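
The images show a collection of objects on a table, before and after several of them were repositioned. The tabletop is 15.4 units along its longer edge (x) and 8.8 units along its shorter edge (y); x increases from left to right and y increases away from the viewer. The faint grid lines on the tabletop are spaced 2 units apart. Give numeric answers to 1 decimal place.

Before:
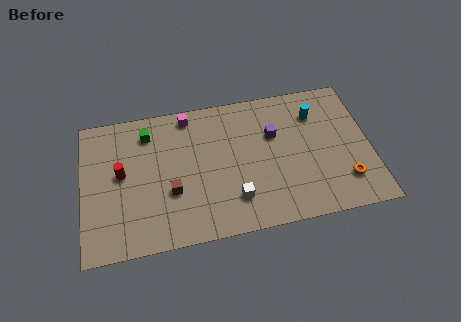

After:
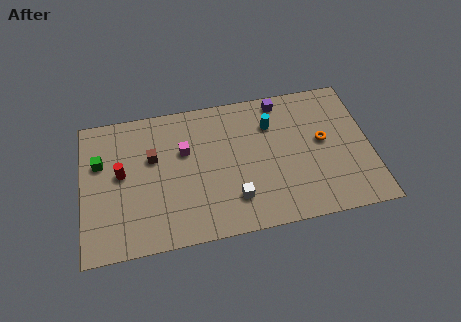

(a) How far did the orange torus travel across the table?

2.9

From (13.9, 2.1) to (12.9, 4.8), the orange torus covered √(1.0² + 2.7²) ≈ 2.9 units.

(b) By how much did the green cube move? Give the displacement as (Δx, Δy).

(-2.6, -1.4)

The green cube was at about (3.6, 7.1) and moved to about (1.0, 5.7).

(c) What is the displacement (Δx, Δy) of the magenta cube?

(-0.3, -2.2)

The magenta cube was at about (5.8, 7.8) and moved to about (5.5, 5.6).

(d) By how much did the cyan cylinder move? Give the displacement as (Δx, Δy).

(-2.4, -0.2)

From the two frames, the cyan cylinder sits at roughly (12.6, 6.6) before and (10.2, 6.4) after.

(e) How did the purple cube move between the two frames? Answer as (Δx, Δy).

(0.5, 2.1)

The purple cube started near (10.3, 5.7) and ended near (10.8, 7.8).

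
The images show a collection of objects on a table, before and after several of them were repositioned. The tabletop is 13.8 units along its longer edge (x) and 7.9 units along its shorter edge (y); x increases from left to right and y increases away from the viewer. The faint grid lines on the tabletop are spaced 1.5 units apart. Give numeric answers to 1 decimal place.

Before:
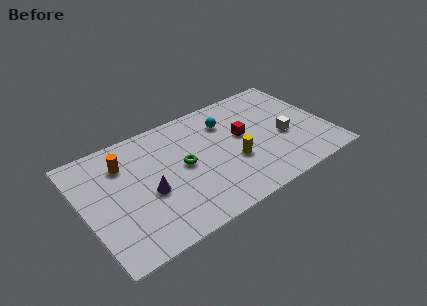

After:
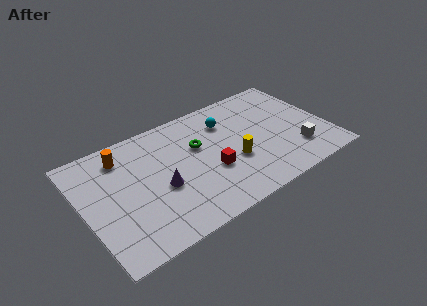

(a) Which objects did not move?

the yellow cylinder and the cyan sphere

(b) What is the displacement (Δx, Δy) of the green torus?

(1.0, 0.9)

The green torus started near (5.6, 4.1) and ended near (6.6, 5.0).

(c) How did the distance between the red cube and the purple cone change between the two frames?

-2.9

Before: roughly 5.7 units apart; after: 2.8. That's 2.9 units closer together.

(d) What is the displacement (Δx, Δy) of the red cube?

(-2.1, -1.5)

The red cube was at about (9.1, 4.5) and moved to about (7.0, 3.0).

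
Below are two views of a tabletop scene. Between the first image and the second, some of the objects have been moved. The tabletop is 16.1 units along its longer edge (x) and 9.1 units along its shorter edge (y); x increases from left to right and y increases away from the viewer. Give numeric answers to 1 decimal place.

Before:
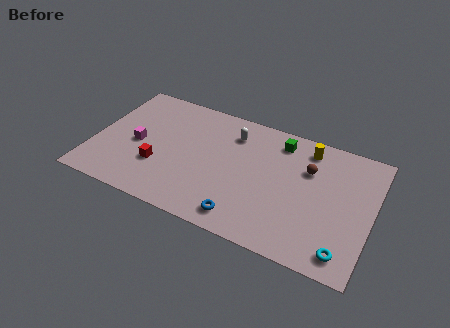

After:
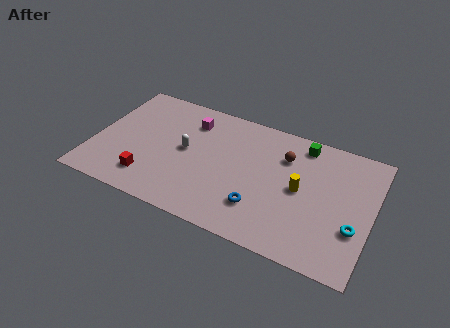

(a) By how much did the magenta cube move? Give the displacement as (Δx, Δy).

(2.8, 2.9)

From the two frames, the magenta cube sits at roughly (2.5, 4.2) before and (5.3, 7.1) after.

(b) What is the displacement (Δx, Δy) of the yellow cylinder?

(-0.1, -3.1)

The yellow cylinder was at about (12.1, 7.7) and moved to about (12.0, 4.6).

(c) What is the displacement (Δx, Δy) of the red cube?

(-0.4, -1.1)

The red cube was at about (3.9, 3.0) and moved to about (3.5, 1.9).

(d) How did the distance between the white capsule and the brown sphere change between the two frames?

+1.3

Before: roughly 4.6 units apart; after: 5.9. That's 1.3 units further apart.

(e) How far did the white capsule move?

3.4

The white capsule was near (7.8, 7.1) before and (5.3, 4.8) after, so it travelled √(2.5² + 2.3²) ≈ 3.4 units.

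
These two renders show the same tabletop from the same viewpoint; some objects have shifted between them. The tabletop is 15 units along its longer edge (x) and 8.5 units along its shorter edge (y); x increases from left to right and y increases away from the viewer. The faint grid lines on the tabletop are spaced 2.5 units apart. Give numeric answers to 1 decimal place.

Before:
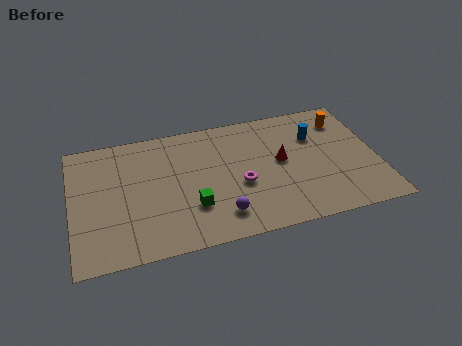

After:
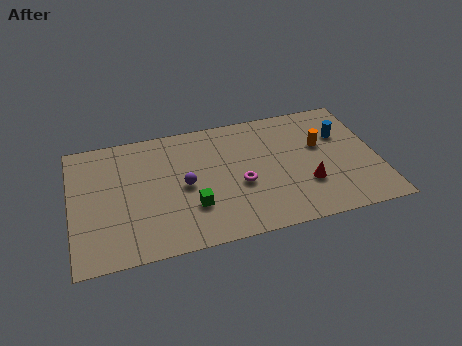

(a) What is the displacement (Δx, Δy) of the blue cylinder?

(1.3, -0.2)

From the two frames, the blue cylinder sits at roughly (12.1, 5.9) before and (13.4, 5.7) after.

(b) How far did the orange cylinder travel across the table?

2.0

The orange cylinder moved from about (13.6, 6.7) to (12.3, 5.2), a distance of √(1.3² + 1.5²) ≈ 2.0.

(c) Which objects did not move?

the green cube and the magenta torus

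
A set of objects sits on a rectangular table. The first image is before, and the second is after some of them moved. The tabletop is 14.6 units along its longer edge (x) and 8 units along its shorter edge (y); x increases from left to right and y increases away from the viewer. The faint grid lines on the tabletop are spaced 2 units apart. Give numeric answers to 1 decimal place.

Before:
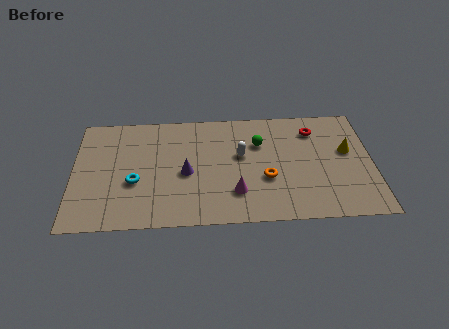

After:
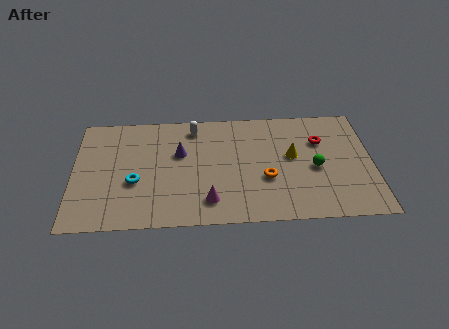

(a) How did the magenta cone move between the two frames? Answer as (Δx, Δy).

(-1.3, -0.5)

The magenta cone was at about (7.9, 2.1) and moved to about (6.6, 1.6).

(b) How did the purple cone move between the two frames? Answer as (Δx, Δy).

(-0.3, 1.4)

From the two frames, the purple cone sits at roughly (5.5, 3.6) before and (5.2, 5.0) after.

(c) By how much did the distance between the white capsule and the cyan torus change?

-0.7

They were about 5.4 units apart before and 4.7 after — 0.7 units closer together.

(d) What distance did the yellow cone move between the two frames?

2.7

The yellow cone was near (13.4, 4.7) before and (10.7, 4.5) after, so it travelled √(2.7² + 0.2²) ≈ 2.7 units.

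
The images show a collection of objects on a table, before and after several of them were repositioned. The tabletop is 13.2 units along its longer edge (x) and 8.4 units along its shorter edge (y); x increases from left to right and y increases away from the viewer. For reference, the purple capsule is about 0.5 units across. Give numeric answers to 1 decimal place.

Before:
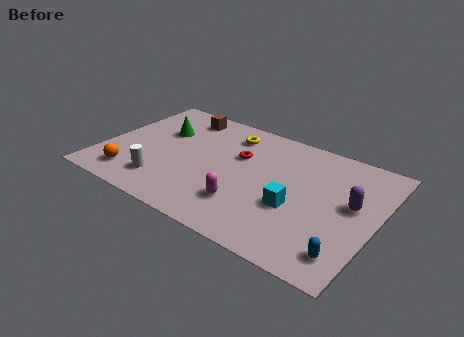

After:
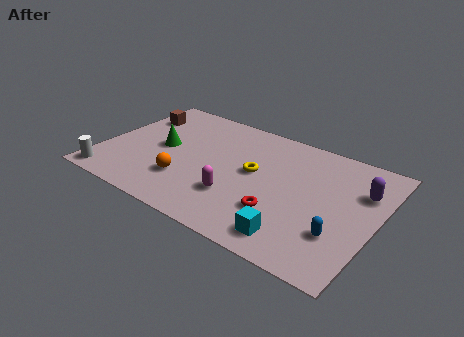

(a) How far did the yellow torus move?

2.7

From (5.7, 6.8) to (7.3, 4.6), the yellow torus covered √(1.6² + 2.2²) ≈ 2.7 units.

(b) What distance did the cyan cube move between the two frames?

1.9

The cyan cube moved from about (9.5, 3.2) to (9.8, 1.3), a distance of √(0.3² + 1.9²) ≈ 1.9.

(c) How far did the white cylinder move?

2.7

The white cylinder moved from about (3.3, 1.8) to (0.8, 0.9), a distance of √(2.5² + 0.9²) ≈ 2.7.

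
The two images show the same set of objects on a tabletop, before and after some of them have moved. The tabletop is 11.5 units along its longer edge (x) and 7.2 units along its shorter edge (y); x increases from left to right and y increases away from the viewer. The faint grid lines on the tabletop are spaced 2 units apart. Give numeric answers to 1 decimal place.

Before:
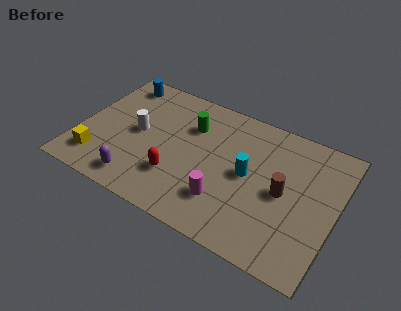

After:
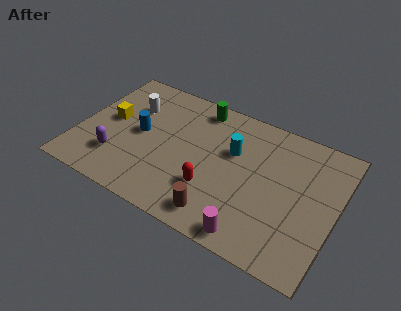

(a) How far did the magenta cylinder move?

1.8

From (6.8, 1.9) to (8.2, 0.8), the magenta cylinder covered √(1.4² + 1.1²) ≈ 1.8 units.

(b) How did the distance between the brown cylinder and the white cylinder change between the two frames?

-0.6

Before: roughly 6.6 units apart; after: 6.0. That's 0.6 units closer together.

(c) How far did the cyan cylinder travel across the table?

1.2

The cyan cylinder was near (7.6, 3.7) before and (6.8, 4.6) after, so it travelled √(0.8² + 0.9²) ≈ 1.2 units.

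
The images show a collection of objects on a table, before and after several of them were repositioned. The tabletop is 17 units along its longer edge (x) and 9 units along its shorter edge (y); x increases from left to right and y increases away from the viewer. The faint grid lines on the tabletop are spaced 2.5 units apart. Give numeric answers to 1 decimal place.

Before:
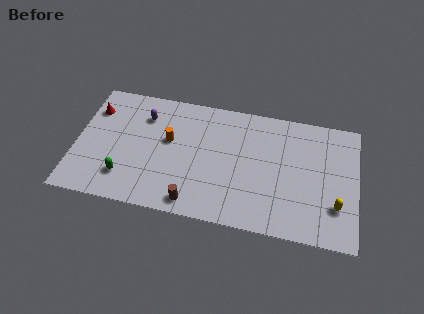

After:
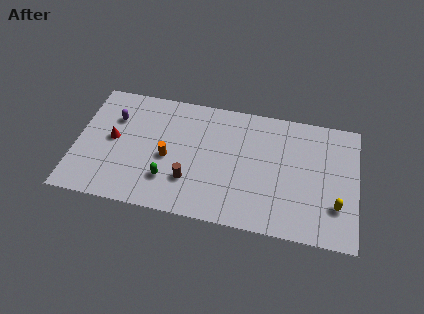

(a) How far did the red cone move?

2.4

The red cone moved from about (0.9, 6.7) to (2.2, 4.7), a distance of √(1.3² + 2.0²) ≈ 2.4.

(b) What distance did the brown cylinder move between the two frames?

1.5

The brown cylinder was near (7.3, 1.1) before and (7.0, 2.6) after, so it travelled √(0.3² + 1.5²) ≈ 1.5 units.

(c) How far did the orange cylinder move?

1.3

From (5.6, 5.3) to (5.6, 4.0), the orange cylinder covered √(0.0² + 1.3²) ≈ 1.3 units.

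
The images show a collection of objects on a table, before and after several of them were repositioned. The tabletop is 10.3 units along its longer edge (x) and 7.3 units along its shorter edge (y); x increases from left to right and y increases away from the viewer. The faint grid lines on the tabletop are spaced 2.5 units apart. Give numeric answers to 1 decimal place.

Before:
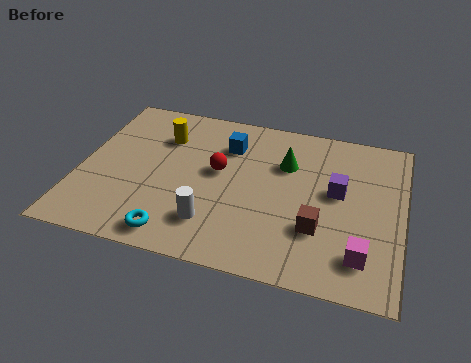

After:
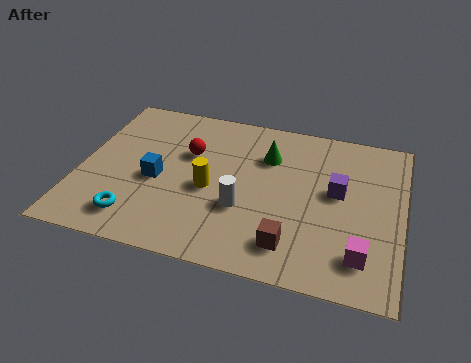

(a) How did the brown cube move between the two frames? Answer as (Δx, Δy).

(-0.8, -0.9)

The brown cube started near (7.7, 2.3) and ended near (6.9, 1.4).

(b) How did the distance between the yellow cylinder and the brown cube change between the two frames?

-2.8

Before: roughly 6.0 units apart; after: 3.2. That's 2.8 units closer together.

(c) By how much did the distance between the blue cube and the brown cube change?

+0.4

The distance was about 4.4 in the first image and 4.8 in the second, so they moved 0.4 units further apart.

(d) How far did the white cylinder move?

1.3

The white cylinder moved from about (4.4, 1.7) to (5.3, 2.6), a distance of √(0.9² + 0.9²) ≈ 1.3.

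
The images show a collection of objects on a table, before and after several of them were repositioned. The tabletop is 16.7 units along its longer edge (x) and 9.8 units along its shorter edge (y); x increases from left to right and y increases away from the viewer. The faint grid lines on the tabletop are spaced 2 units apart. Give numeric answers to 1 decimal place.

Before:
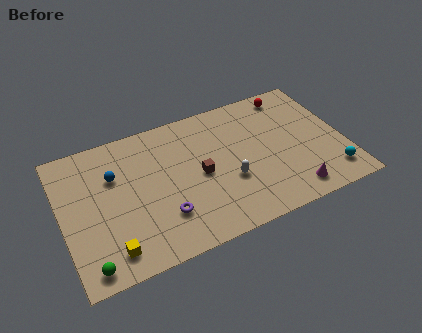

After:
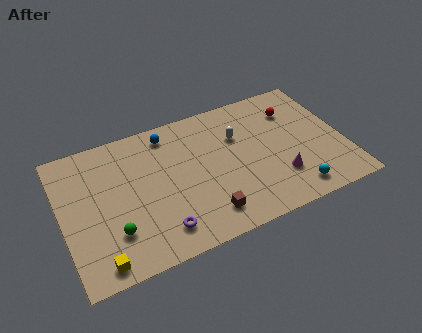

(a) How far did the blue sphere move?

3.8

The blue sphere was near (3.2, 6.6) before and (6.6, 8.4) after, so it travelled √(3.4² + 1.8²) ≈ 3.8 units.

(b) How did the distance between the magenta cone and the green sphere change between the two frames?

-2.2

They were about 12.0 units apart before and 9.8 after — 2.2 units closer together.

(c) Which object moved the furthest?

the blue sphere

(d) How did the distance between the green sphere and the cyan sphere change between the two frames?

-3.8

The distance was about 14.4 in the first image and 10.6 in the second, so they moved 3.8 units closer together.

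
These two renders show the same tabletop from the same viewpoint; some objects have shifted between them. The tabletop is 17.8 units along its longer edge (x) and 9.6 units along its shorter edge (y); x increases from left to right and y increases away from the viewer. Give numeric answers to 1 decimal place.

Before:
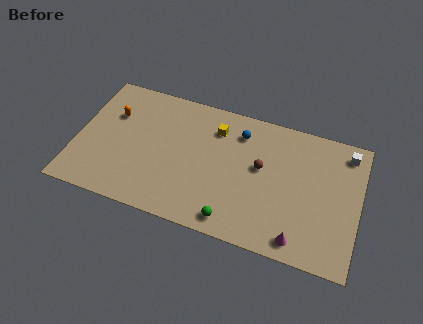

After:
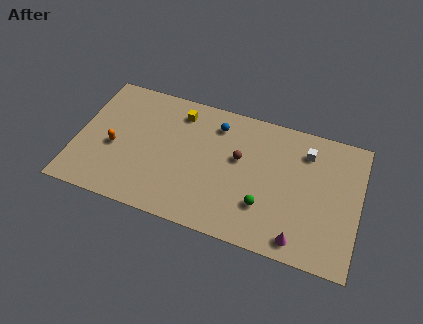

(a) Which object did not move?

the magenta cone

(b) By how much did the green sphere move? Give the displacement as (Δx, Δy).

(1.8, 1.6)

From the two frames, the green sphere sits at roughly (10.2, 1.2) before and (12.0, 2.8) after.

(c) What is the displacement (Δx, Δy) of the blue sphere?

(-1.5, 0.1)

The blue sphere was at about (10.1, 7.6) and moved to about (8.6, 7.7).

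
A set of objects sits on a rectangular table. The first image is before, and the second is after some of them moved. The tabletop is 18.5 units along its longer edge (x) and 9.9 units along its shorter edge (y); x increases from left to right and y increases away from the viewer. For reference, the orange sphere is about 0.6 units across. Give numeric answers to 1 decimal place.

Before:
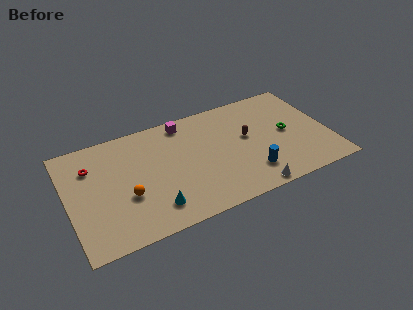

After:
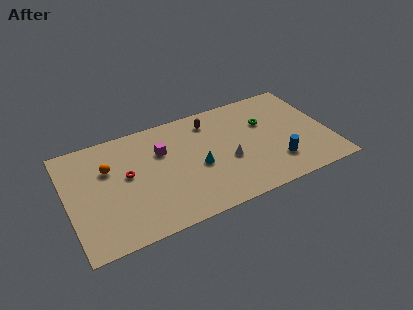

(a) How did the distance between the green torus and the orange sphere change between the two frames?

-0.5

Before: roughly 11.7 units apart; after: 11.2. That's 0.5 units closer together.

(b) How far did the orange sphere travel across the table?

3.1

The orange sphere moved from about (4.0, 3.7) to (3.0, 6.6), a distance of √(1.0² + 2.9²) ≈ 3.1.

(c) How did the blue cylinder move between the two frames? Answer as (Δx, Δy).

(1.9, 0.2)

From the two frames, the blue cylinder sits at roughly (12.6, 2.3) before and (14.5, 2.5) after.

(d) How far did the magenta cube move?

2.7

The magenta cube moved from about (8.6, 8.7) to (6.8, 6.7), a distance of √(1.8² + 2.0²) ≈ 2.7.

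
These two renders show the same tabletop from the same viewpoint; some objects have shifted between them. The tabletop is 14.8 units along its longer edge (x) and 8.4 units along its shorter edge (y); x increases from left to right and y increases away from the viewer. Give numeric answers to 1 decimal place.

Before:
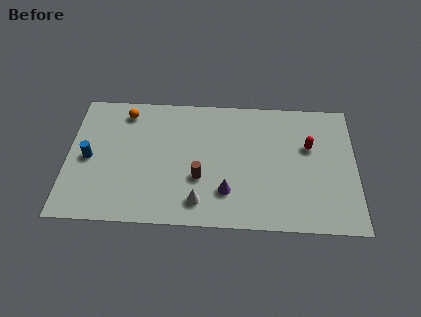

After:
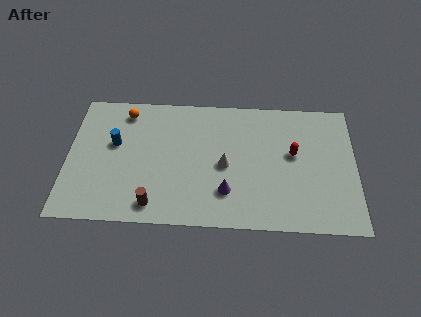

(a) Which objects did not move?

the purple cone and the orange sphere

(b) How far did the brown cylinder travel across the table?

2.9

The brown cylinder was near (6.8, 3.0) before and (4.5, 1.2) after, so it travelled √(2.3² + 1.8²) ≈ 2.9 units.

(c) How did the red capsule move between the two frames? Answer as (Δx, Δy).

(-0.8, -0.5)

The red capsule started near (12.4, 5.3) and ended near (11.6, 4.8).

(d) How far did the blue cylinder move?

1.6

From (1.1, 4.0) to (2.4, 5.0), the blue cylinder covered √(1.3² + 1.0²) ≈ 1.6 units.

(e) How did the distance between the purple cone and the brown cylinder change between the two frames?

+2.2

The distance was about 1.6 in the first image and 3.8 in the second, so they moved 2.2 units further apart.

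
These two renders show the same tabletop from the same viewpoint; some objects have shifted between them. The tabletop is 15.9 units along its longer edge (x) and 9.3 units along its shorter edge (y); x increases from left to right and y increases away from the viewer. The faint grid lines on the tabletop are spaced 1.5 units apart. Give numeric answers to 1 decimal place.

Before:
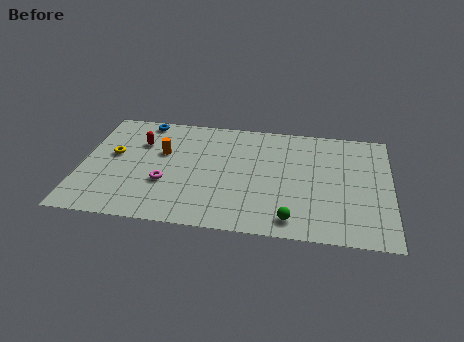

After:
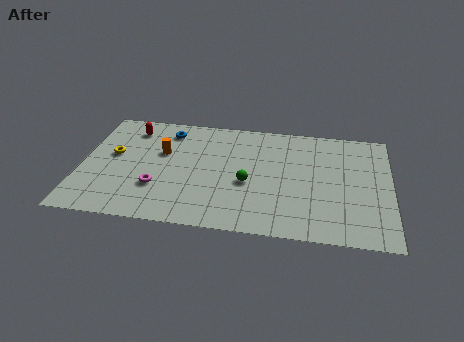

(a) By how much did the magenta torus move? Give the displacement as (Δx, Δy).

(-0.4, -0.4)

The magenta torus was at about (4.4, 3.3) and moved to about (4.0, 2.9).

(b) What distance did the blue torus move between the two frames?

1.5

From (3.0, 8.4) to (4.3, 7.7), the blue torus covered √(1.3² + 0.7²) ≈ 1.5 units.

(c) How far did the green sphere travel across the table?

3.5

The green sphere moved from about (10.9, 1.3) to (8.6, 3.9), a distance of √(2.3² + 2.6²) ≈ 3.5.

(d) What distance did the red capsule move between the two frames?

1.2

The red capsule moved from about (2.9, 6.5) to (2.4, 7.6), a distance of √(0.5² + 1.1²) ≈ 1.2.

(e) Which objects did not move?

the orange cylinder and the yellow torus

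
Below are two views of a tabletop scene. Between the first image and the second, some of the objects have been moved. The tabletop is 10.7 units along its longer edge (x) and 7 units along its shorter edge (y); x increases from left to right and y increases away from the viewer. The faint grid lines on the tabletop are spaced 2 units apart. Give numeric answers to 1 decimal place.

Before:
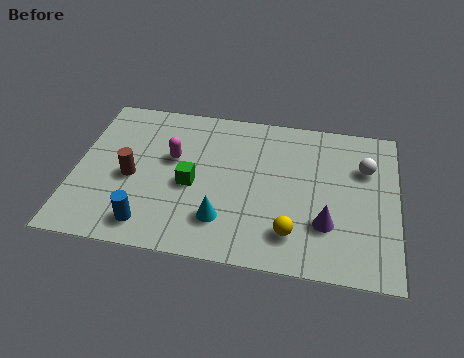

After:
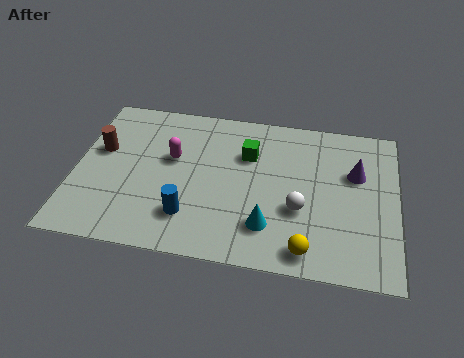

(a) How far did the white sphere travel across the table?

3.0

The white sphere moved from about (9.6, 4.8) to (7.5, 2.6), a distance of √(2.1² + 2.2²) ≈ 3.0.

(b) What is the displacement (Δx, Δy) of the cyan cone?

(1.5, 0.0)

The cyan cone was at about (5.0, 1.7) and moved to about (6.5, 1.7).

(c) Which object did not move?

the magenta capsule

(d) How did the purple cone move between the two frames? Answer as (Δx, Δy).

(0.9, 2.4)

The purple cone was at about (8.4, 2.1) and moved to about (9.3, 4.5).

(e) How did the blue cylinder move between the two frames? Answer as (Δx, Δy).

(1.3, 0.6)

From the two frames, the blue cylinder sits at roughly (2.6, 1.1) before and (3.9, 1.7) after.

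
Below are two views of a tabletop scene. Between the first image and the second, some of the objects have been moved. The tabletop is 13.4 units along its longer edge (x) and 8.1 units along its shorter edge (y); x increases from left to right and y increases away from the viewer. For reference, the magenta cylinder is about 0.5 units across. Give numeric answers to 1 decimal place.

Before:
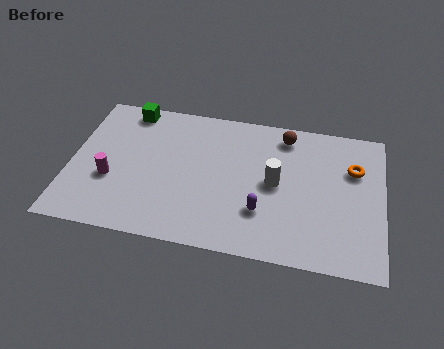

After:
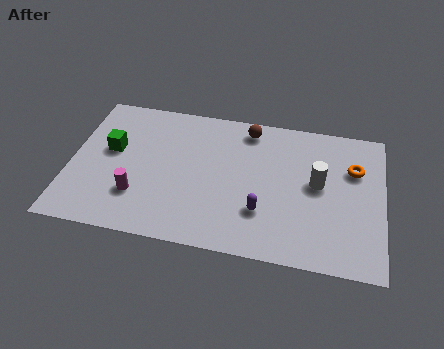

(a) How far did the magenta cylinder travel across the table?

1.4

From (1.8, 3.0) to (3.0, 2.3), the magenta cylinder covered √(1.2² + 0.7²) ≈ 1.4 units.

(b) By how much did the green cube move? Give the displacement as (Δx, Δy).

(-0.6, -2.5)

From the two frames, the green cube sits at roughly (2.3, 7.2) before and (1.7, 4.7) after.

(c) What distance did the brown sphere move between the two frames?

1.6

The brown sphere moved from about (9.1, 6.9) to (7.5, 7.0), a distance of √(1.6² + 0.1²) ≈ 1.6.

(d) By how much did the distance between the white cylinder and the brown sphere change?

+1.2

The distance was about 2.8 in the first image and 4.0 in the second, so they moved 1.2 units further apart.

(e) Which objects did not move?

the orange torus and the purple capsule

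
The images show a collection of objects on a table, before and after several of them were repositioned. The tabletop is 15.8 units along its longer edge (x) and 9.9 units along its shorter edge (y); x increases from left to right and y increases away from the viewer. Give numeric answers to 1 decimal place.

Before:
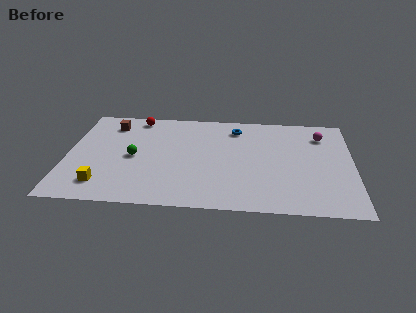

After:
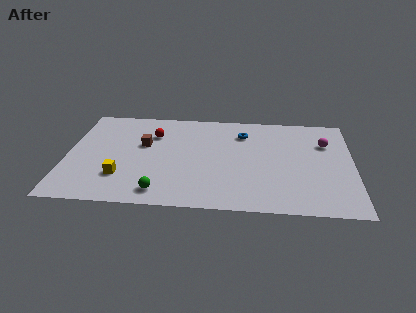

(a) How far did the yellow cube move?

1.3

From (2.1, 1.9) to (3.1, 2.7), the yellow cube covered √(1.0² + 0.8²) ≈ 1.3 units.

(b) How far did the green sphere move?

3.7

From (3.7, 4.7) to (5.3, 1.4), the green sphere covered √(1.6² + 3.3²) ≈ 3.7 units.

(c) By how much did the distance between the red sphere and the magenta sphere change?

-0.9

Before: roughly 10.5 units apart; after: 9.6. That's 0.9 units closer together.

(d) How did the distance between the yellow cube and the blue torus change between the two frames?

-1.3

Before: roughly 9.5 units apart; after: 8.2. That's 1.3 units closer together.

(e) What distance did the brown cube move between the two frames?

2.8

From (2.3, 8.0) to (4.2, 6.0), the brown cube covered √(1.9² + 2.0²) ≈ 2.8 units.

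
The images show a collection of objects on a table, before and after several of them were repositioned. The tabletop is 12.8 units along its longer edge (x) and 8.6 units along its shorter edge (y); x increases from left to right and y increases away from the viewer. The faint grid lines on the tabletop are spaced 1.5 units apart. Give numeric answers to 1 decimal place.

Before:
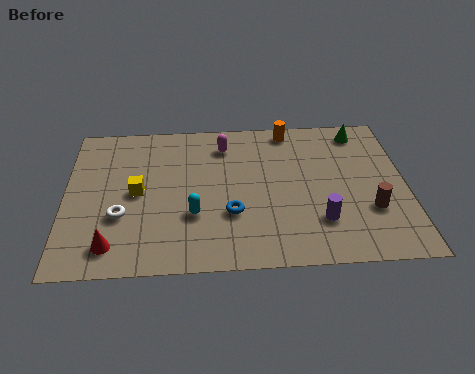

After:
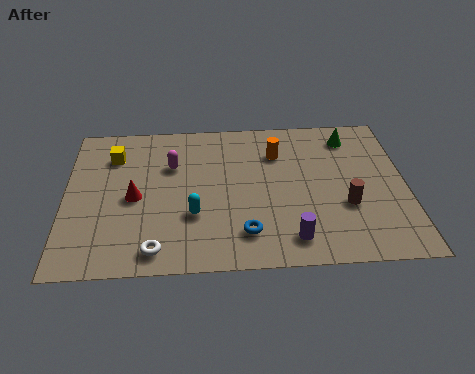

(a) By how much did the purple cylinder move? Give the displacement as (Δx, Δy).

(-1.1, -0.9)

The purple cylinder was at about (9.5, 2.3) and moved to about (8.4, 1.4).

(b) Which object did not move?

the cyan capsule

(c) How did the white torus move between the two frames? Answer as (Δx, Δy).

(1.3, -1.9)

The white torus started near (2.1, 3.0) and ended near (3.4, 1.1).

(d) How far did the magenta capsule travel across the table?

2.3

The magenta capsule moved from about (6.0, 6.9) to (4.0, 5.8), a distance of √(2.0² + 1.1²) ≈ 2.3.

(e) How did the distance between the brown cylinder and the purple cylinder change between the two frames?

+0.7

Before: roughly 2.0 units apart; after: 2.7. That's 0.7 units further apart.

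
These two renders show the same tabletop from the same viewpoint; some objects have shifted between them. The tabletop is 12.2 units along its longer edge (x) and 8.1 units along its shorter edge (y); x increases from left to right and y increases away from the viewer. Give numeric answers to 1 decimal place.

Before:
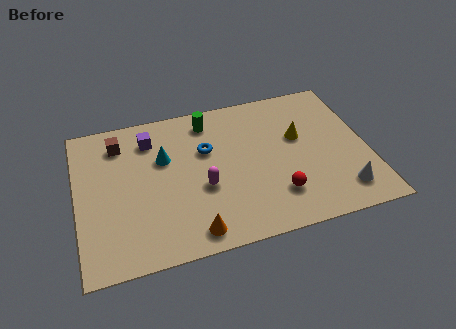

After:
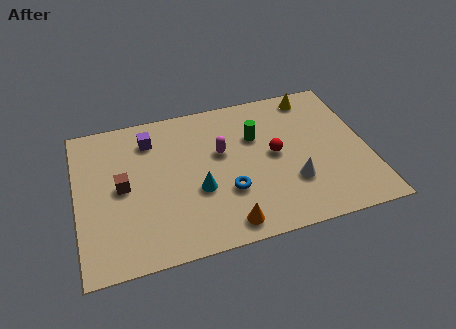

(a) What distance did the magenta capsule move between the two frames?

1.9

From (5.2, 3.2) to (6.1, 4.9), the magenta capsule covered √(0.9² + 1.7²) ≈ 1.9 units.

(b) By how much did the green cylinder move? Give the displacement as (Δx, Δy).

(1.9, -1.4)

The green cylinder was at about (5.7, 6.8) and moved to about (7.6, 5.4).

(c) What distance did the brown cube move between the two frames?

2.4

The brown cube was near (1.9, 6.5) before and (1.9, 4.1) after, so it travelled √(0.0² + 2.4²) ≈ 2.4 units.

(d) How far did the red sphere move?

2.2

The red sphere was near (8.2, 2.0) before and (8.3, 4.2) after, so it travelled √(0.1² + 2.2²) ≈ 2.2 units.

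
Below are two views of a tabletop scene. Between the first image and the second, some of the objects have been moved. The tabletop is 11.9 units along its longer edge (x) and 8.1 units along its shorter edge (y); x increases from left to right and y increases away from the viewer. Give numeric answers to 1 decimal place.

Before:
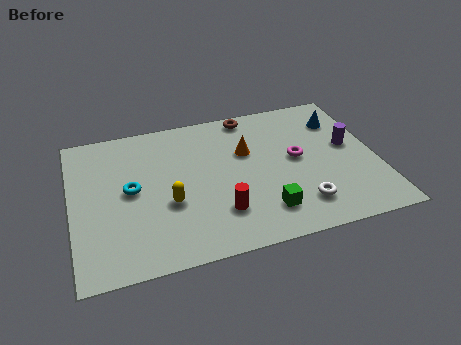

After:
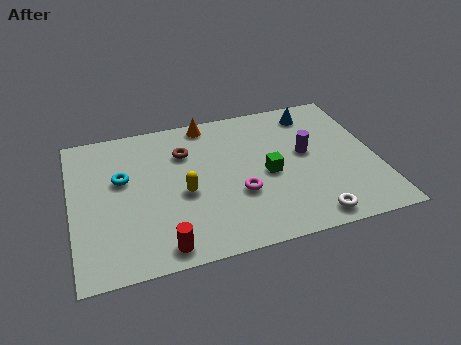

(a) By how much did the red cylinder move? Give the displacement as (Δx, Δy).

(-2.3, -1.2)

The red cylinder was at about (5.6, 2.1) and moved to about (3.3, 0.9).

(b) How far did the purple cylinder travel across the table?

1.7

The purple cylinder moved from about (10.9, 4.5) to (9.2, 4.5), a distance of √(1.7² + 0.0²) ≈ 1.7.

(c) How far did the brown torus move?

3.1

From (7.2, 7.3) to (4.5, 5.8), the brown torus covered √(2.7² + 1.5²) ≈ 3.1 units.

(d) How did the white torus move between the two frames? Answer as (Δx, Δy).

(0.3, -0.8)

The white torus was at about (8.7, 1.7) and moved to about (9.0, 0.9).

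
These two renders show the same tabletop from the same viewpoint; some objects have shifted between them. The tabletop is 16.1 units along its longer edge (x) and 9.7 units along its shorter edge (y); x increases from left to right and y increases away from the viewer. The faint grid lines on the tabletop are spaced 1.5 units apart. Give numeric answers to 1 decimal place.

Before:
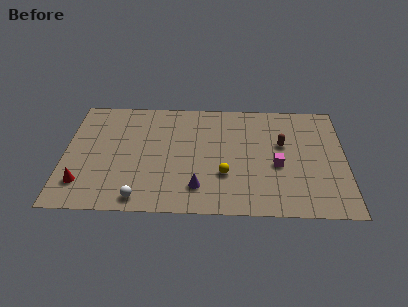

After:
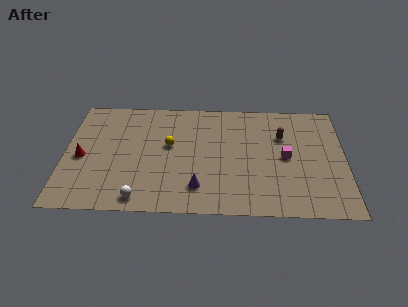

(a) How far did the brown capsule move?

0.7

The brown capsule was near (12.5, 5.9) before and (12.5, 6.6) after, so it travelled √(0.0² + 0.7²) ≈ 0.7 units.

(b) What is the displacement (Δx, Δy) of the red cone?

(-0.1, 2.2)

From the two frames, the red cone sits at roughly (1.1, 2.2) before and (1.0, 4.4) after.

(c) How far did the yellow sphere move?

4.0

From (9.2, 3.2) to (6.0, 5.6), the yellow sphere covered √(3.2² + 2.4²) ≈ 4.0 units.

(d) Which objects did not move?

the purple cone and the white sphere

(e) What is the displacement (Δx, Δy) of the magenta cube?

(0.5, 0.7)

The magenta cube was at about (12.2, 4.1) and moved to about (12.7, 4.8).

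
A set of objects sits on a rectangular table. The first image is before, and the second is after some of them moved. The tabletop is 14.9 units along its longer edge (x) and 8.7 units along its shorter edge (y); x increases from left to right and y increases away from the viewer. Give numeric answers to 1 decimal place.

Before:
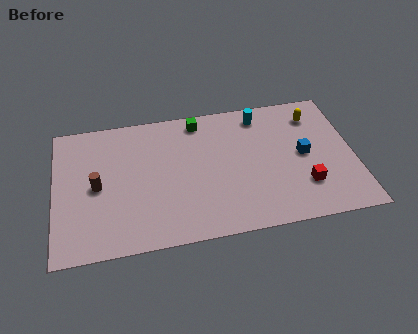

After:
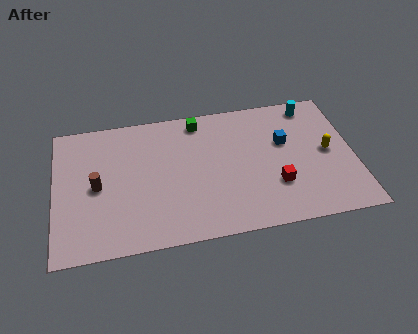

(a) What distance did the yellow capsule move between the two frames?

2.5

The yellow capsule was near (13.1, 6.9) before and (13.6, 4.4) after, so it travelled √(0.5² + 2.5²) ≈ 2.5 units.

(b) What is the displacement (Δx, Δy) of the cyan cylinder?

(2.6, 0.2)

The cyan cylinder started near (10.4, 7.4) and ended near (13.0, 7.6).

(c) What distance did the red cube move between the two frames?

1.4

The red cube moved from about (12.3, 2.4) to (10.9, 2.7), a distance of √(1.4² + 0.3²) ≈ 1.4.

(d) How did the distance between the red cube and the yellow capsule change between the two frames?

-1.4

Before: roughly 4.6 units apart; after: 3.2. That's 1.4 units closer together.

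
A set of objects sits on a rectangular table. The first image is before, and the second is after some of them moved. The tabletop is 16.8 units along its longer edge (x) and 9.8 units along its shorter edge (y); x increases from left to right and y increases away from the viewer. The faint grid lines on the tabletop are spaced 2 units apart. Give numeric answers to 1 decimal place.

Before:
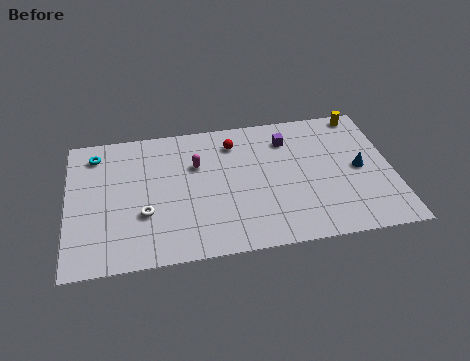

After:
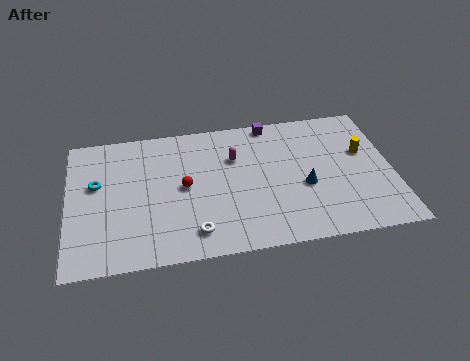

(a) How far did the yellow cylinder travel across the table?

2.9

The yellow cylinder was near (15.5, 8.9) before and (15.4, 6.0) after, so it travelled √(0.1² + 2.9²) ≈ 2.9 units.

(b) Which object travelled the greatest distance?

the red sphere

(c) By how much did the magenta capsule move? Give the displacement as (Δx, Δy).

(2.0, 0.2)

The magenta capsule was at about (6.7, 6.5) and moved to about (8.7, 6.7).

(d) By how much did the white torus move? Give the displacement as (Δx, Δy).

(2.5, -1.7)

The white torus started near (3.9, 3.4) and ended near (6.4, 1.7).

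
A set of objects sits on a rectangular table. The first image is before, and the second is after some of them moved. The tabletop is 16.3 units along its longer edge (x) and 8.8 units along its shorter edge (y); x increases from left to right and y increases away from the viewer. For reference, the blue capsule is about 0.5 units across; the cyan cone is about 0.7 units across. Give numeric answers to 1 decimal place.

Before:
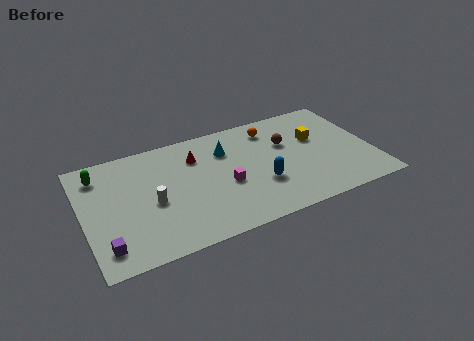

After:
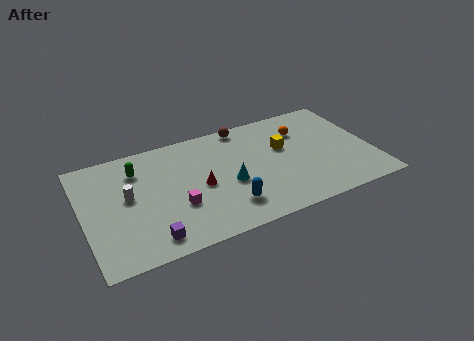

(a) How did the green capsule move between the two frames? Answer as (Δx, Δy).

(2.1, -0.4)

From the two frames, the green capsule sits at roughly (1.1, 7.1) before and (3.2, 6.7) after.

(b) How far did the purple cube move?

2.4

From (1.0, 1.6) to (3.4, 1.3), the purple cube covered √(2.4² + 0.3²) ≈ 2.4 units.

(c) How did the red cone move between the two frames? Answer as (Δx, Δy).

(0.0, -2.4)

From the two frames, the red cone sits at roughly (6.5, 6.5) before and (6.5, 4.1) after.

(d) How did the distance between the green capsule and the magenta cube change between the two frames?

-3.5

Before: roughly 7.6 units apart; after: 4.1. That's 3.5 units closer together.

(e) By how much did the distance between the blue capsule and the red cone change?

-2.3

Before: roughly 4.8 units apart; after: 2.5. That's 2.3 units closer together.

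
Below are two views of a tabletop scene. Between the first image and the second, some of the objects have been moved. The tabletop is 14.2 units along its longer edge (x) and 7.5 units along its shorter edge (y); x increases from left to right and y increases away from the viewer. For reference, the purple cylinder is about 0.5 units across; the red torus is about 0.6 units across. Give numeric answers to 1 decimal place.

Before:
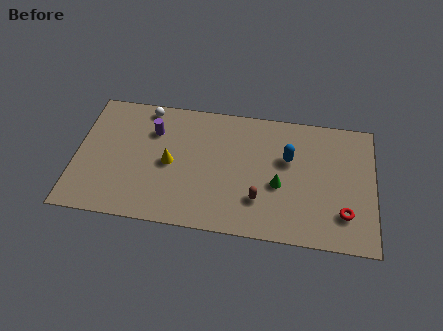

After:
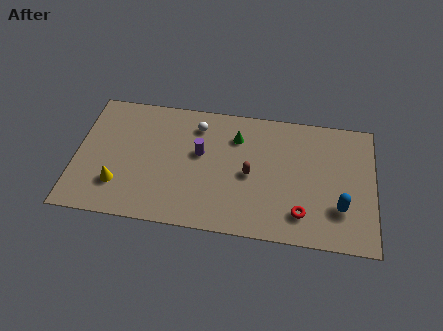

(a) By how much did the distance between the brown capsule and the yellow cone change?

+1.8

The distance was about 4.6 in the first image and 6.4 in the second, so they moved 1.8 units further apart.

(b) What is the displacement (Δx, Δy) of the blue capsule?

(2.5, -2.5)

The blue capsule was at about (10.1, 4.7) and moved to about (12.6, 2.2).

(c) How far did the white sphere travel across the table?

2.6

The white sphere moved from about (3.2, 6.7) to (5.7, 6.0), a distance of √(2.5² + 0.7²) ≈ 2.6.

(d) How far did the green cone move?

3.3

The green cone moved from about (9.7, 3.1) to (7.6, 5.6), a distance of √(2.1² + 2.5²) ≈ 3.3.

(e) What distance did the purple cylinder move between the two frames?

2.5

The purple cylinder was near (3.6, 5.4) before and (5.9, 4.4) after, so it travelled √(2.3² + 1.0²) ≈ 2.5 units.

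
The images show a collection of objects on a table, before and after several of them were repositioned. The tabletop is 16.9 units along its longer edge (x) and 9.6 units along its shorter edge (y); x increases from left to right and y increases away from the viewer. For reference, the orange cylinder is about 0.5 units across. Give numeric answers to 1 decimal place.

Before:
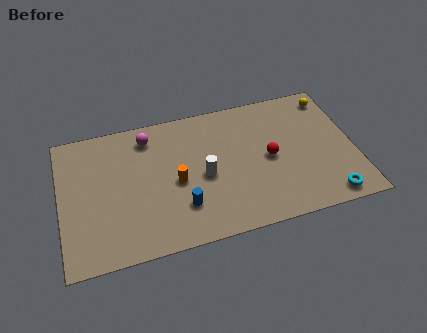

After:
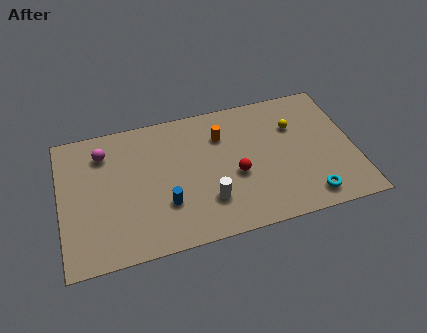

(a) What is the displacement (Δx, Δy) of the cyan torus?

(-1.1, 0.3)

The cyan torus was at about (15.1, 1.1) and moved to about (14.0, 1.4).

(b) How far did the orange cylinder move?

3.8

From (6.6, 4.4) to (9.4, 7.0), the orange cylinder covered √(2.8² + 2.6²) ≈ 3.8 units.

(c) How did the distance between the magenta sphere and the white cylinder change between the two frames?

+2.8

The distance was about 4.7 in the first image and 7.5 in the second, so they moved 2.8 units further apart.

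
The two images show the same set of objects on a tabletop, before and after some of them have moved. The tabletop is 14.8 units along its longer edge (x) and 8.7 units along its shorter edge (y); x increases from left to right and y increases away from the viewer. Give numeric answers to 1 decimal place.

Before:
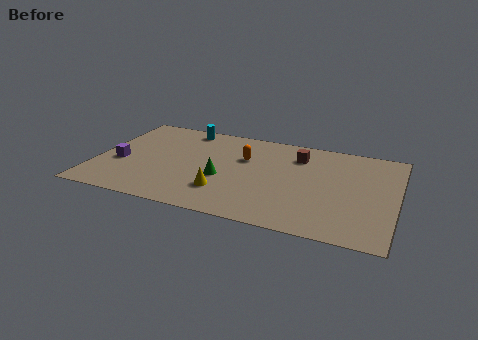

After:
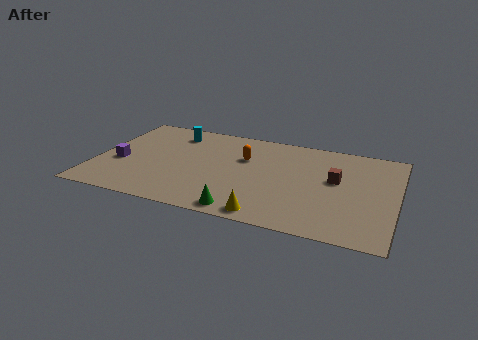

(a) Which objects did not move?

the purple cube and the orange capsule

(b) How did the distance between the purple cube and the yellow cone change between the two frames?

+2.6

Before: roughly 5.4 units apart; after: 8.0. That's 2.6 units further apart.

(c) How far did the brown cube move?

2.6

The brown cube was near (9.8, 6.7) before and (11.8, 5.0) after, so it travelled √(2.0² + 1.7²) ≈ 2.6 units.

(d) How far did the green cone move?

2.9

The green cone moved from about (6.3, 3.5) to (7.6, 0.9), a distance of √(1.3² + 2.6²) ≈ 2.9.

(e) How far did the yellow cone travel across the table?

2.7

The yellow cone was near (6.5, 2.3) before and (8.8, 0.9) after, so it travelled √(2.3² + 1.4²) ≈ 2.7 units.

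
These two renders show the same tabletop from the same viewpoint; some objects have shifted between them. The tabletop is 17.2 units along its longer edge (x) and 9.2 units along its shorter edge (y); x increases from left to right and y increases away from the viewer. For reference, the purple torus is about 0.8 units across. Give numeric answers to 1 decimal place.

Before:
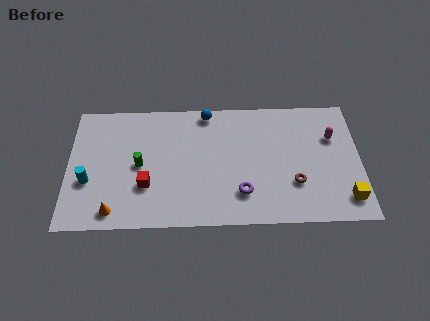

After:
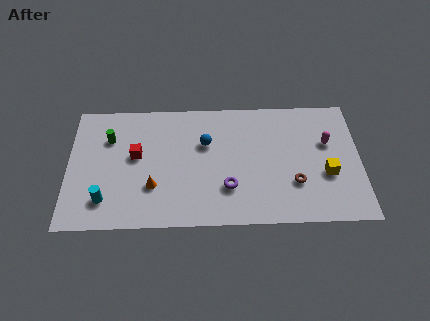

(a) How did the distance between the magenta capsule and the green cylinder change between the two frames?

+1.4

Before: roughly 11.5 units apart; after: 12.9. That's 1.4 units further apart.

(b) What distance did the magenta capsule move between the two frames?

0.5

From (15.6, 6.2) to (15.3, 5.8), the magenta capsule covered √(0.3² + 0.4²) ≈ 0.5 units.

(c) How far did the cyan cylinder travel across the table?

1.7

The cyan cylinder moved from about (1.2, 3.4) to (2.2, 2.0), a distance of √(1.0² + 1.4²) ≈ 1.7.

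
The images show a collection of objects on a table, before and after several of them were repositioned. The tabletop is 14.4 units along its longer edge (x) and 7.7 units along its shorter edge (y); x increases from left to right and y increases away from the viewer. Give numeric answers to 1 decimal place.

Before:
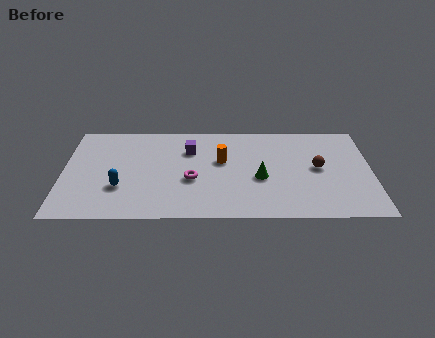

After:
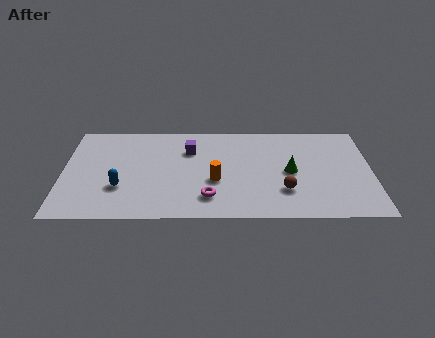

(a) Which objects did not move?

the blue capsule and the purple cube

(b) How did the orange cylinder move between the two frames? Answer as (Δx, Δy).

(-0.3, -1.6)

The orange cylinder started near (7.4, 4.6) and ended near (7.1, 3.0).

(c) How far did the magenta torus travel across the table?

1.6

From (6.0, 3.1) to (6.8, 1.7), the magenta torus covered √(0.8² + 1.4²) ≈ 1.6 units.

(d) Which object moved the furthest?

the brown sphere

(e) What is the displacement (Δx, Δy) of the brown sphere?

(-1.6, -1.8)

The brown sphere started near (11.9, 4.0) and ended near (10.3, 2.2).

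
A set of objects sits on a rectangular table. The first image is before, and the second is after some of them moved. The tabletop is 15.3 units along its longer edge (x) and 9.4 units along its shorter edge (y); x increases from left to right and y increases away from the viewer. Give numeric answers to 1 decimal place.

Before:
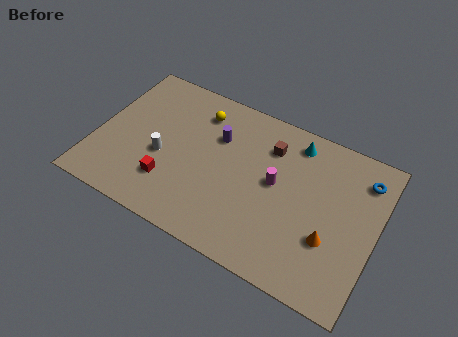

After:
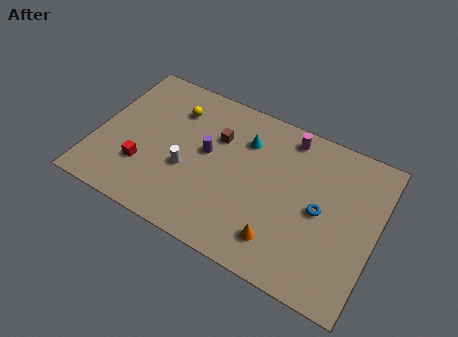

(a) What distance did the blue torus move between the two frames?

3.5

From (14.3, 7.5) to (12.3, 4.6), the blue torus covered √(2.0² + 2.9²) ≈ 3.5 units.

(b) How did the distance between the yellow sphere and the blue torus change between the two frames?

-0.3

Before: roughly 9.1 units apart; after: 8.8. That's 0.3 units closer together.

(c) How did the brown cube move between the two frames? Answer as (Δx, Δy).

(-2.8, -0.7)

The brown cube started near (9.2, 7.1) and ended near (6.4, 6.4).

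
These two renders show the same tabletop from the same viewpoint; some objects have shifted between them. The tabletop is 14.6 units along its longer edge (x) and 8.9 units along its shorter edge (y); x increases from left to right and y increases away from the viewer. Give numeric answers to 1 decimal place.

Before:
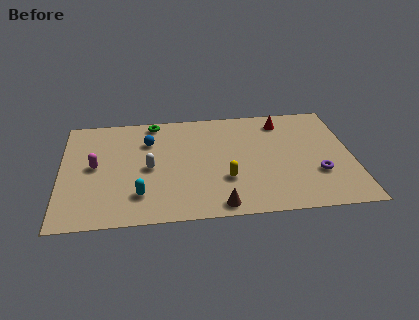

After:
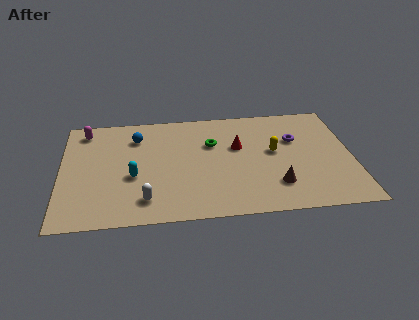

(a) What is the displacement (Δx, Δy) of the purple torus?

(-1.0, 2.9)

The purple torus was at about (12.8, 2.9) and moved to about (11.8, 5.8).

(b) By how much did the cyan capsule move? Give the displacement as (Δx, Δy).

(-0.3, 1.5)

From the two frames, the cyan capsule sits at roughly (3.9, 2.1) before and (3.6, 3.6) after.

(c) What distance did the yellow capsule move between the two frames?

3.2

The yellow capsule moved from about (8.2, 2.9) to (10.7, 4.9), a distance of √(2.5² + 2.0²) ≈ 3.2.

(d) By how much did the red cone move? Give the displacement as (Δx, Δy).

(-2.3, -1.9)

The red cone started near (11.2, 7.4) and ended near (8.9, 5.5).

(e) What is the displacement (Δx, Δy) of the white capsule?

(-0.2, -2.5)

The white capsule was at about (4.4, 4.2) and moved to about (4.2, 1.7).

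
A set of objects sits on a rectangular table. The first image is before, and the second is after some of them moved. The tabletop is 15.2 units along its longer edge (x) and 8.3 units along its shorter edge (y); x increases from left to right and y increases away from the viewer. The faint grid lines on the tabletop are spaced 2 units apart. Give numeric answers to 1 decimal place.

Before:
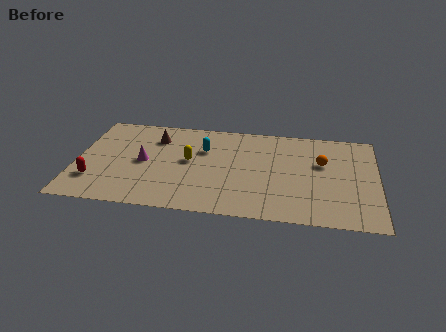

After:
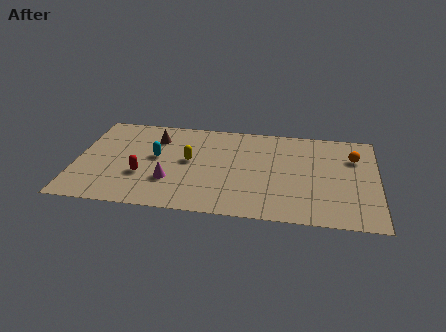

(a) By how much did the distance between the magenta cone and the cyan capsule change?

-1.2

They were about 3.4 units apart before and 2.2 after — 1.2 units closer together.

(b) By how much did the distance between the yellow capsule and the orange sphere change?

+1.7

Before: roughly 6.7 units apart; after: 8.4. That's 1.7 units further apart.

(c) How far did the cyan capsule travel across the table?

2.6

From (6.4, 5.6) to (4.0, 4.6), the cyan capsule covered √(2.4² + 1.0²) ≈ 2.6 units.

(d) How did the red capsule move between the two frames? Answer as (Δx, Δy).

(2.4, 0.7)

The red capsule was at about (1.0, 2.2) and moved to about (3.4, 2.9).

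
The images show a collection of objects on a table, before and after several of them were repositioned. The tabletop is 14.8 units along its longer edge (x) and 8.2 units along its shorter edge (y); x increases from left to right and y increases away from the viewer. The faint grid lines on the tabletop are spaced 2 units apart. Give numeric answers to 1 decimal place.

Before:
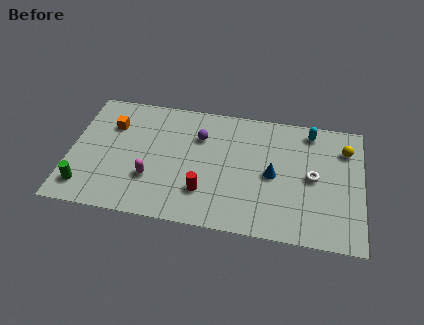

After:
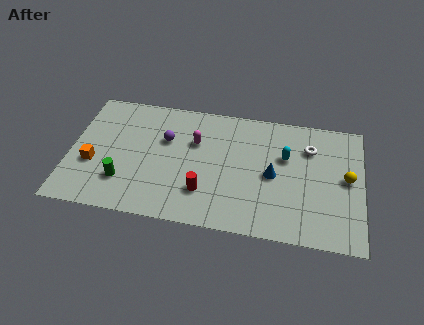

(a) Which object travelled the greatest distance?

the magenta capsule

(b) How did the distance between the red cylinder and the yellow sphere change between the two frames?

-0.7

Before: roughly 8.1 units apart; after: 7.4. That's 0.7 units closer together.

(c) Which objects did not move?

the red cylinder and the blue cone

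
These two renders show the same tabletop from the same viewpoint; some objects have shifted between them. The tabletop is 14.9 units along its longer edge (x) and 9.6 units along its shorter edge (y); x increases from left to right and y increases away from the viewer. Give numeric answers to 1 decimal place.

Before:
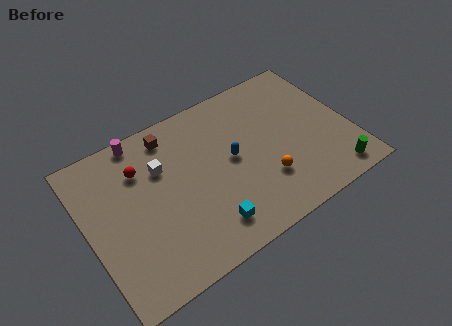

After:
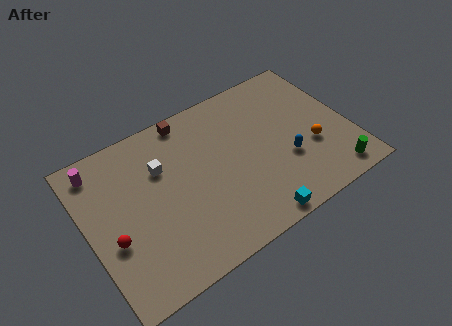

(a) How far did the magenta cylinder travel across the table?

2.6

From (3.6, 8.8) to (1.1, 8.2), the magenta cylinder covered √(2.5² + 0.6²) ≈ 2.6 units.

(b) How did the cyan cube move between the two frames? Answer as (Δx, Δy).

(2.5, -1.0)

From the two frames, the cyan cube sits at roughly (6.2, 1.8) before and (8.7, 0.8) after.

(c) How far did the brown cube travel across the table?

1.2

The brown cube was near (5.2, 8.2) before and (6.3, 8.7) after, so it travelled √(1.1² + 0.5²) ≈ 1.2 units.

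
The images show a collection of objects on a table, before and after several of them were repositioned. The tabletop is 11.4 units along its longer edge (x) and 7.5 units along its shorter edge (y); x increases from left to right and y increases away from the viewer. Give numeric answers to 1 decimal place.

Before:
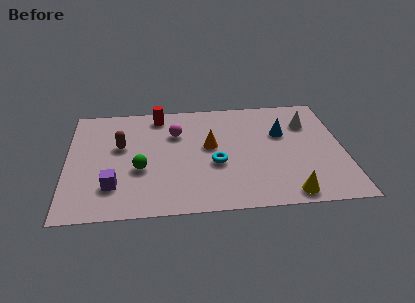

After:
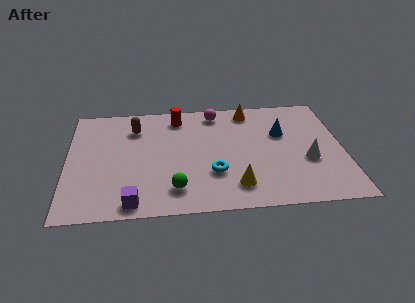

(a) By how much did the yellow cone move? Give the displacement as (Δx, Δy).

(-2.1, 0.7)

From the two frames, the yellow cone sits at roughly (9.0, 0.8) before and (6.9, 1.5) after.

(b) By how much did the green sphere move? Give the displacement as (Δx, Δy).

(1.4, -1.4)

From the two frames, the green sphere sits at roughly (3.0, 2.9) before and (4.4, 1.5) after.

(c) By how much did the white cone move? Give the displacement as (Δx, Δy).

(-0.1, -2.5)

From the two frames, the white cone sits at roughly (10.0, 5.4) before and (9.9, 2.9) after.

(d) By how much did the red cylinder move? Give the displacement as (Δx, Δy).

(0.8, -0.2)

The red cylinder was at about (3.8, 6.5) and moved to about (4.6, 6.3).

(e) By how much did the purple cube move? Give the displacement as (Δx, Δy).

(0.8, -1.1)

From the two frames, the purple cube sits at roughly (1.9, 1.9) before and (2.7, 0.8) after.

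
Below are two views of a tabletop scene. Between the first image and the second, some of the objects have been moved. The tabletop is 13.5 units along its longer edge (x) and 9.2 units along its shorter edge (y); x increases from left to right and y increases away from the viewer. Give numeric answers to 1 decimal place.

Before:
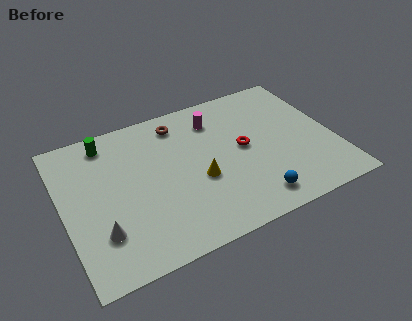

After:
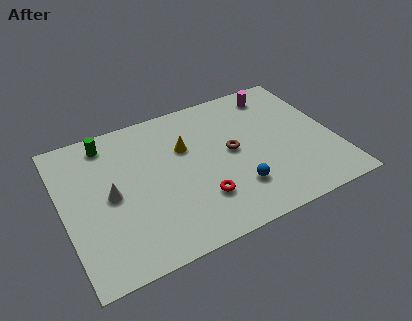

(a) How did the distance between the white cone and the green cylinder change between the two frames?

-2.1

The distance was about 5.5 in the first image and 3.4 in the second, so they moved 2.1 units closer together.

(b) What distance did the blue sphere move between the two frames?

1.2

The blue sphere was near (9.0, 1.4) before and (8.3, 2.4) after, so it travelled √(0.7² + 1.0²) ≈ 1.2 units.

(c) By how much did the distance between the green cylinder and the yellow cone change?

-1.7

They were about 5.9 units apart before and 4.2 after — 1.7 units closer together.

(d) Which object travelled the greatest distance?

the brown torus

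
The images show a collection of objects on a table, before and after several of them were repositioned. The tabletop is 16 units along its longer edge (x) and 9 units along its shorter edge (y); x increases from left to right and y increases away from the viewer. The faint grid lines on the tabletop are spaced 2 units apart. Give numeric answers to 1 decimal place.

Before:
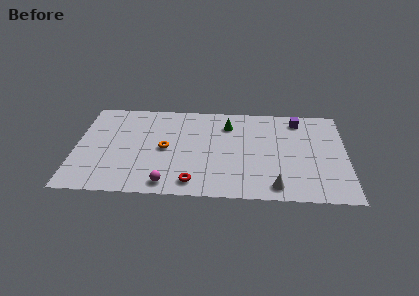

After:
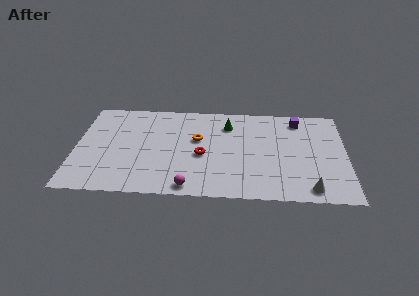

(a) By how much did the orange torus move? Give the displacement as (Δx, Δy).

(1.9, 1.0)

From the two frames, the orange torus sits at roughly (5.3, 4.4) before and (7.2, 5.4) after.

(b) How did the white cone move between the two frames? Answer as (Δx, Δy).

(2.0, -0.1)

The white cone started near (11.8, 1.2) and ended near (13.8, 1.1).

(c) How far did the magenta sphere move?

1.3

The magenta sphere moved from about (5.5, 1.1) to (6.8, 0.9), a distance of √(1.3² + 0.2²) ≈ 1.3.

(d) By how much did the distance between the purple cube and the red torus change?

-2.0

The distance was about 8.8 in the first image and 6.8 in the second, so they moved 2.0 units closer together.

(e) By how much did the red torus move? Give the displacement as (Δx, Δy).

(0.5, 2.6)

From the two frames, the red torus sits at roughly (7.0, 1.3) before and (7.5, 3.9) after.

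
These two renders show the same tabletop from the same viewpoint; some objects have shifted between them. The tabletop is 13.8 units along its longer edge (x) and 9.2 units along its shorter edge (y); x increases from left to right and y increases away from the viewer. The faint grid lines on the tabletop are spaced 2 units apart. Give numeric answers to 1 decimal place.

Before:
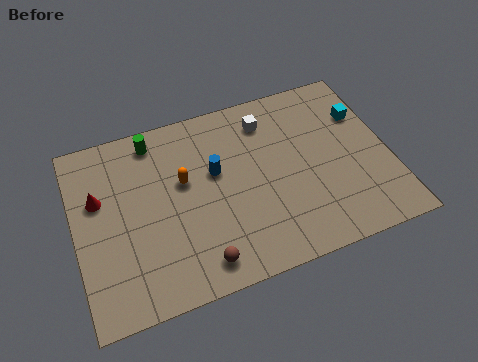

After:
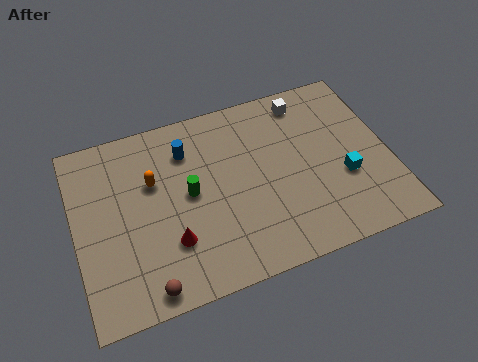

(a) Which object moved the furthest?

the red cone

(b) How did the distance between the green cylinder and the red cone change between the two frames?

-1.1

The distance was about 3.4 in the first image and 2.3 in the second, so they moved 1.1 units closer together.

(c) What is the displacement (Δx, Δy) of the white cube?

(1.8, 0.5)

The white cube started near (8.7, 7.4) and ended near (10.5, 7.9).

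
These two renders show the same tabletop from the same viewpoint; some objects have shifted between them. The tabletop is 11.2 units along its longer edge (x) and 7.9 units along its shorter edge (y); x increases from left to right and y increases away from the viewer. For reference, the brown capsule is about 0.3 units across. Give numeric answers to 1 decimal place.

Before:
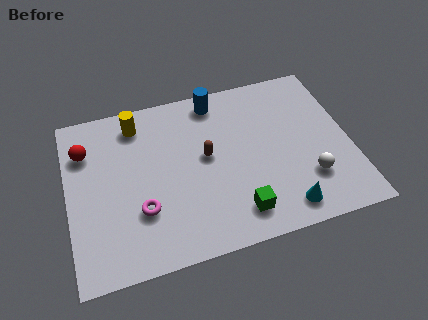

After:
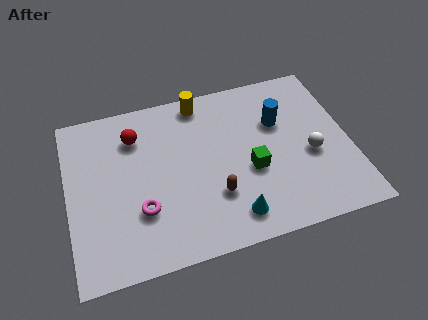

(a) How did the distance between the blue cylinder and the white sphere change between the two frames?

-3.5

The distance was about 5.7 in the first image and 2.2 in the second, so they moved 3.5 units closer together.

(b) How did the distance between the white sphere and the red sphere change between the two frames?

-2.0

The distance was about 9.3 in the first image and 7.3 in the second, so they moved 2.0 units closer together.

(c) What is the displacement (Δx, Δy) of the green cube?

(0.7, 1.8)

From the two frames, the green cube sits at roughly (6.5, 1.4) before and (7.2, 3.2) after.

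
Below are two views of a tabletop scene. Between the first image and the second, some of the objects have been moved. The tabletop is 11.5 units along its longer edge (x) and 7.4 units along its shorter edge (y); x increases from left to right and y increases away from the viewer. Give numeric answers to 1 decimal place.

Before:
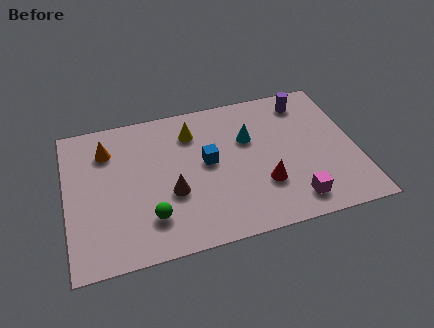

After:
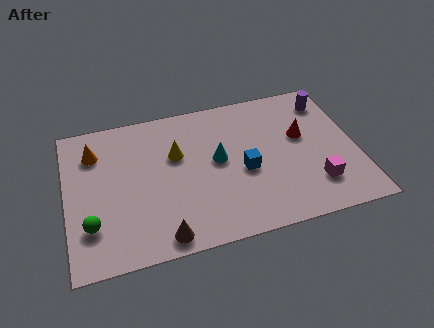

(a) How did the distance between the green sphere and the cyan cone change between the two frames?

+0.4

Before: roughly 5.1 units apart; after: 5.5. That's 0.4 units further apart.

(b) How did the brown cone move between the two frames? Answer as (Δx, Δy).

(-0.5, -2.0)

The brown cone was at about (4.1, 2.8) and moved to about (3.6, 0.8).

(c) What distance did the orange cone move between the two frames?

0.5

From (1.7, 5.6) to (1.2, 5.6), the orange cone covered √(0.5² + 0.0²) ≈ 0.5 units.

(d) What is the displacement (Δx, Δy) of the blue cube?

(1.4, -0.8)

The blue cube started near (5.6, 4.0) and ended near (7.0, 3.2).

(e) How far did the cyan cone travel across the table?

1.5

The cyan cone moved from about (7.3, 4.8) to (6.0, 4.0), a distance of √(1.3² + 0.8²) ≈ 1.5.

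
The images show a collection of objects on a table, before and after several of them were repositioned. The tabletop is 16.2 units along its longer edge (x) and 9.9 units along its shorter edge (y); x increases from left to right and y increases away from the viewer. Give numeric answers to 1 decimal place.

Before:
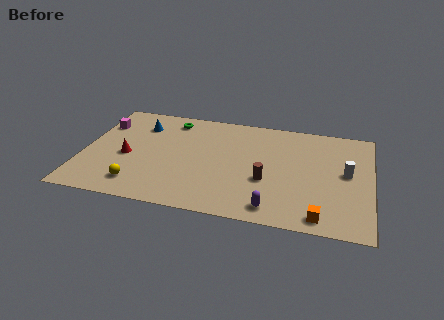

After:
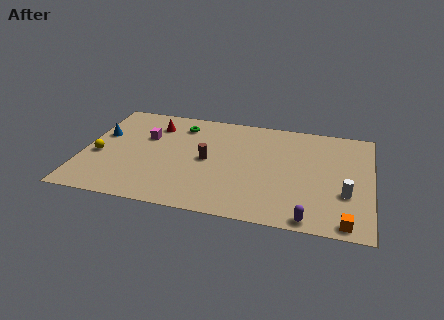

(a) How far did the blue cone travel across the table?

2.5

From (3.0, 7.5) to (0.9, 6.1), the blue cone covered √(2.1² + 1.4²) ≈ 2.5 units.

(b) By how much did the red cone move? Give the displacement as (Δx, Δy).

(1.3, 3.4)

The red cone was at about (2.5, 4.3) and moved to about (3.8, 7.7).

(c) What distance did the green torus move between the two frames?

0.7

From (4.7, 8.4) to (5.3, 8.0), the green torus covered √(0.6² + 0.4²) ≈ 0.7 units.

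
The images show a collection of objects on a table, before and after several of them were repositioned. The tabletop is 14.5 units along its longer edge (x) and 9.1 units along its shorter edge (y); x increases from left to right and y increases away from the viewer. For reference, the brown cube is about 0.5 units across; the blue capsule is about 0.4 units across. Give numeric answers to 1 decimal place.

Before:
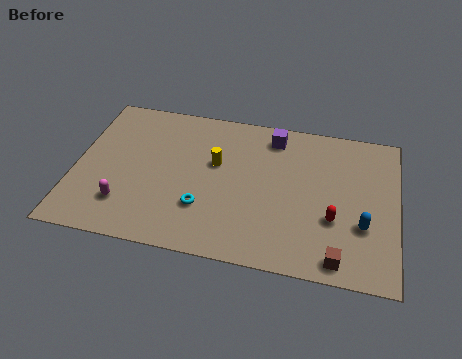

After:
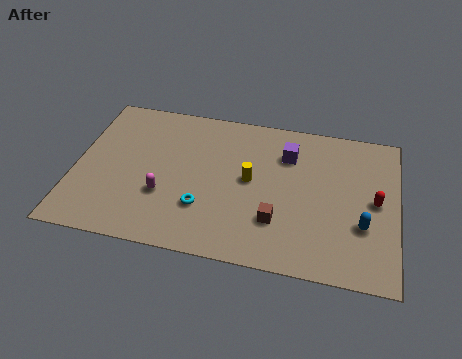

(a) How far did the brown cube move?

3.2

From (12.0, 1.0) to (9.2, 2.6), the brown cube covered √(2.8² + 1.6²) ≈ 3.2 units.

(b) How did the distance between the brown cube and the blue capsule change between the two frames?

+1.5

Before: roughly 2.3 units apart; after: 3.8. That's 1.5 units further apart.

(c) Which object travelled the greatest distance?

the brown cube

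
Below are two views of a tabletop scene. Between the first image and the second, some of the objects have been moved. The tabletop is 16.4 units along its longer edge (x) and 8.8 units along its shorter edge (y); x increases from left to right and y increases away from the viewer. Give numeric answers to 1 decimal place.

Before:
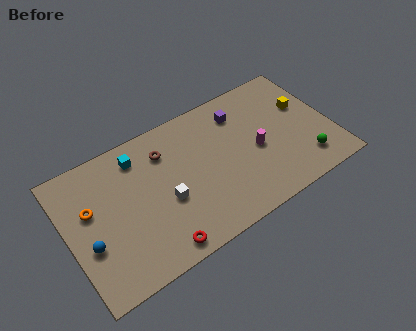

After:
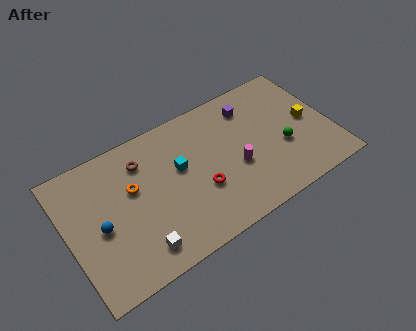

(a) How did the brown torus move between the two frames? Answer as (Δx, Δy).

(-1.4, 0.1)

The brown torus started near (6.3, 6.7) and ended near (4.9, 6.8).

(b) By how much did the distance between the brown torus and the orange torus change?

-3.4

They were about 5.0 units apart before and 1.6 after — 3.4 units closer together.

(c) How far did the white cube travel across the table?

2.9

The white cube moved from about (5.9, 3.6) to (3.9, 1.5), a distance of √(2.0² + 2.1²) ≈ 2.9.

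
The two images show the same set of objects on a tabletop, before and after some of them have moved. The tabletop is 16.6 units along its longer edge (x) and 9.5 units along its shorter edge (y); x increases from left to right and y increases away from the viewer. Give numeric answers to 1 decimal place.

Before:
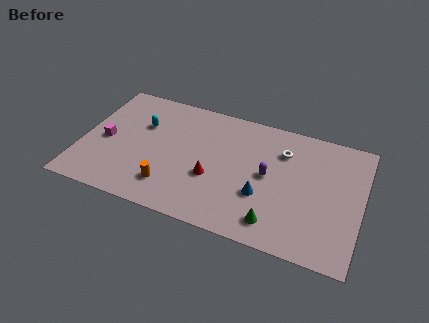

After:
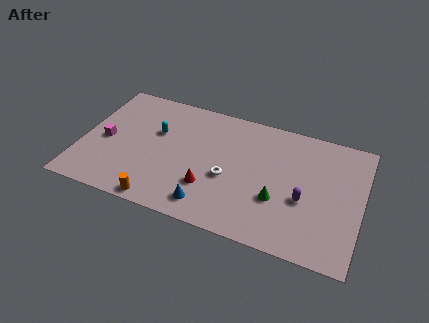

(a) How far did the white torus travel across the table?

4.3

The white torus moved from about (11.8, 7.0) to (8.8, 3.9), a distance of √(3.0² + 3.1²) ≈ 4.3.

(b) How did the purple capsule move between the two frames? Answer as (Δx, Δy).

(2.2, -1.1)

The purple capsule started near (11.1, 4.9) and ended near (13.3, 3.8).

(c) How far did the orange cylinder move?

1.4

The orange cylinder moved from about (5.5, 2.1) to (5.1, 0.8), a distance of √(0.4² + 1.3²) ≈ 1.4.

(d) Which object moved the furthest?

the white torus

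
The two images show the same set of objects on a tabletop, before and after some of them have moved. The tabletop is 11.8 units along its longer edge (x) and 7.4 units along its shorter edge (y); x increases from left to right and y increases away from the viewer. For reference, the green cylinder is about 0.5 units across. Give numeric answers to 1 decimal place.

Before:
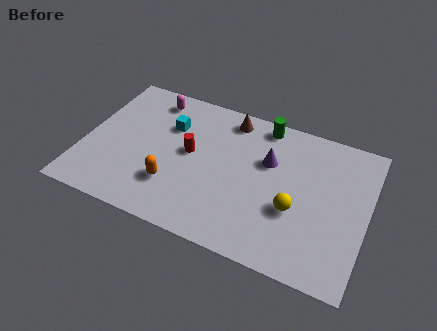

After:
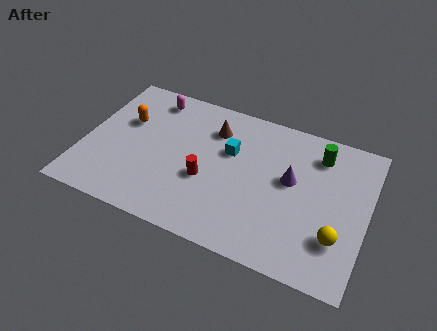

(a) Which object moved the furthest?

the orange capsule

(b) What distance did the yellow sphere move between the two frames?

1.9

The yellow sphere moved from about (8.9, 2.8) to (10.7, 2.1), a distance of √(1.8² + 0.7²) ≈ 1.9.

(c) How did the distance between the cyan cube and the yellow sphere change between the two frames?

-0.6

The distance was about 6.0 in the first image and 5.4 in the second, so they moved 0.6 units closer together.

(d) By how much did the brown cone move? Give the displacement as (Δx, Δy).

(-0.6, -0.8)

From the two frames, the brown cone sits at roughly (5.8, 6.4) before and (5.2, 5.6) after.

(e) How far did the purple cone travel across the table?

1.2

The purple cone moved from about (7.6, 4.8) to (8.6, 4.2), a distance of √(1.0² + 0.6²) ≈ 1.2.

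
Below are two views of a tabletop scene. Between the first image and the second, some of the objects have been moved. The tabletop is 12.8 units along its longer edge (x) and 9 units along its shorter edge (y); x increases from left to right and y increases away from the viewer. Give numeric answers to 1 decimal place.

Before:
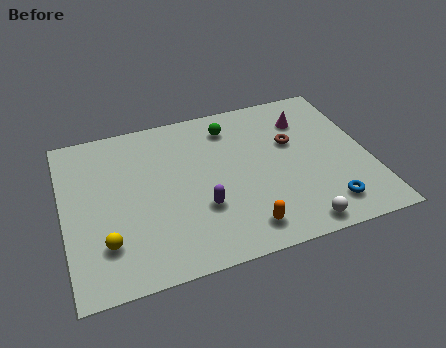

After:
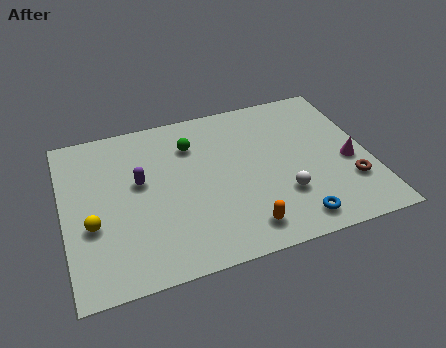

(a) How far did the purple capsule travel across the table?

3.3

From (5.6, 3.0) to (3.2, 5.2), the purple capsule covered √(2.4² + 2.2²) ≈ 3.3 units.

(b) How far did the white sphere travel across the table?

1.8

From (9.4, 0.9) to (9.0, 2.7), the white sphere covered √(0.4² + 1.8²) ≈ 1.8 units.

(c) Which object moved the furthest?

the brown torus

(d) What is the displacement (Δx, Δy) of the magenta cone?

(1.5, -3.0)

From the two frames, the magenta cone sits at roughly (10.4, 6.8) before and (11.9, 3.8) after.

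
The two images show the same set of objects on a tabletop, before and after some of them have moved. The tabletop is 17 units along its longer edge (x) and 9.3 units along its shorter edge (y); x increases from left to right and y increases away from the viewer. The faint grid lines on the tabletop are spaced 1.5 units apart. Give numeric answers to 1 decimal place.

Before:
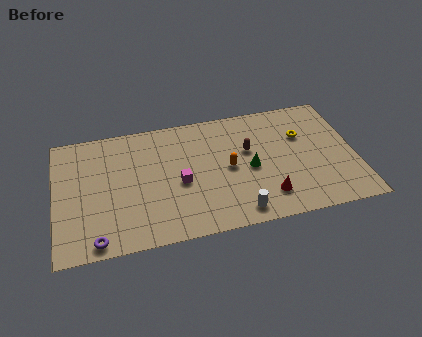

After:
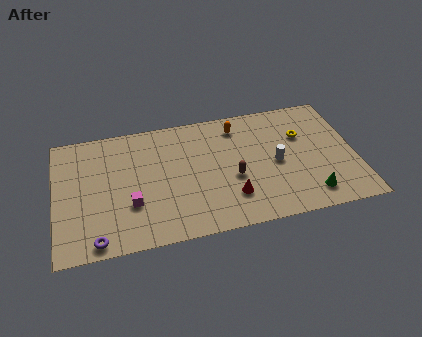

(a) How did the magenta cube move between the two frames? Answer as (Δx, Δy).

(-2.8, -1.0)

The magenta cube started near (7.0, 4.1) and ended near (4.2, 3.1).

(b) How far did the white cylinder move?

4.0

From (10.1, 1.2) to (12.5, 4.4), the white cylinder covered √(2.4² + 3.2²) ≈ 4.0 units.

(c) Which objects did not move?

the yellow torus and the purple torus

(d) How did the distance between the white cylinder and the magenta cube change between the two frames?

+4.2

They were about 4.2 units apart before and 8.4 after — 4.2 units further apart.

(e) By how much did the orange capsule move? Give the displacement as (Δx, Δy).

(0.7, 3.1)

From the two frames, the orange capsule sits at roughly (9.8, 4.6) before and (10.5, 7.7) after.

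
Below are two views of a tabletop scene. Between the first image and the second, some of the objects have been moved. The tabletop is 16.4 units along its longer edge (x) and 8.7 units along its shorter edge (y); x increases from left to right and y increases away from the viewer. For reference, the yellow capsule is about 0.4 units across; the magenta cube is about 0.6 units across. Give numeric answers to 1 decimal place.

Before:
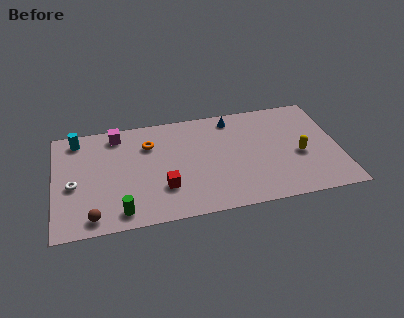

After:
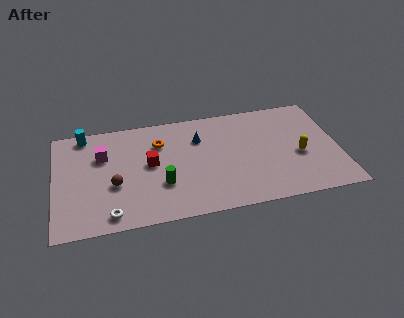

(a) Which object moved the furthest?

the white torus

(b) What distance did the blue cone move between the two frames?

2.4

The blue cone was near (10.4, 7.5) before and (8.4, 6.2) after, so it travelled √(2.0² + 1.3²) ≈ 2.4 units.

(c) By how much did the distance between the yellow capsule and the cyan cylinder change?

-0.3

The distance was about 13.3 in the first image and 13.0 in the second, so they moved 0.3 units closer together.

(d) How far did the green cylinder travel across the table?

2.9

From (3.7, 1.2) to (6.1, 2.9), the green cylinder covered √(2.4² + 1.7²) ≈ 2.9 units.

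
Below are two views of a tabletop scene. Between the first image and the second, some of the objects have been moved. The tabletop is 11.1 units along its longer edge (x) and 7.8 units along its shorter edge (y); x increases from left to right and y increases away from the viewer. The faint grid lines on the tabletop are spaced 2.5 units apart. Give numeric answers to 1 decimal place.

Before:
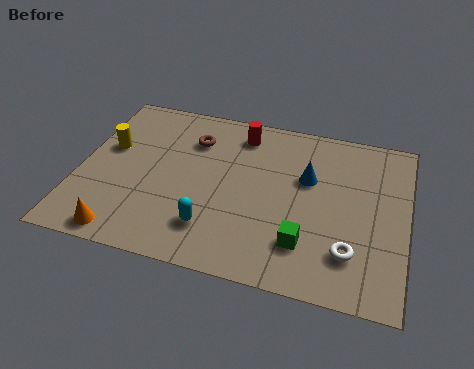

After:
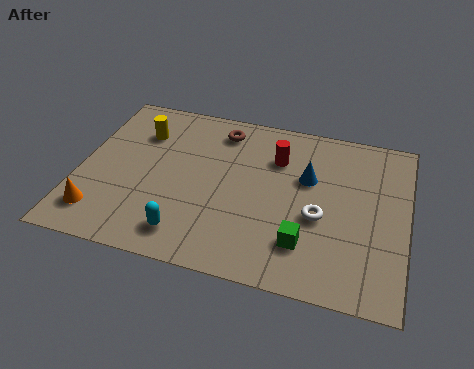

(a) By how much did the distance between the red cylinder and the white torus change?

-3.2

They were about 6.1 units apart before and 2.9 after — 3.2 units closer together.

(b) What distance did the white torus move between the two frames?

1.7

The white torus moved from about (9.3, 1.9) to (8.2, 3.2), a distance of √(1.1² + 1.3²) ≈ 1.7.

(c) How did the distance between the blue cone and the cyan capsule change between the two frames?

+0.9

They were about 4.3 units apart before and 5.2 after — 0.9 units further apart.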